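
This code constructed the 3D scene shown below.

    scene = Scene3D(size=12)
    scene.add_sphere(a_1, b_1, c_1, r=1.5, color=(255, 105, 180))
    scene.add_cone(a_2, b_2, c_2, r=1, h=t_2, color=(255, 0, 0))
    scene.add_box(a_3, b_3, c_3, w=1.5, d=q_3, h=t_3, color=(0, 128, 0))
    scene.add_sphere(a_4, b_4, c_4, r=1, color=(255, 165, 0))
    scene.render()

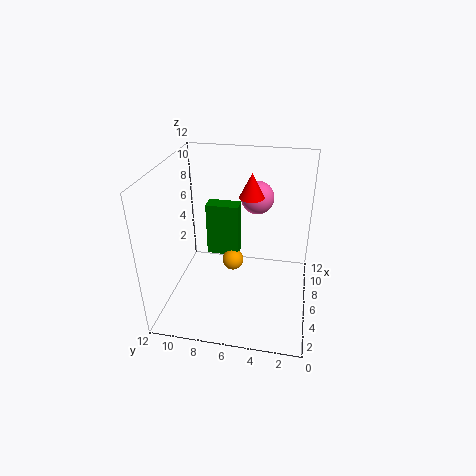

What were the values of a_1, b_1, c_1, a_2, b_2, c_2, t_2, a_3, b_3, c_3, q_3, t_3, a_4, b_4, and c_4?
a_1 = 10; b_1 = 5; c_1 = 8; a_2 = 6.5; b_2 = 5; c_2 = 9.5; t_2 = 2; a_3 = 8.5; b_3 = 6.5; c_3 = 2.5; q_3 = 3; t_3 = 5; a_4 = 8.5; b_4 = 7; c_4 = 2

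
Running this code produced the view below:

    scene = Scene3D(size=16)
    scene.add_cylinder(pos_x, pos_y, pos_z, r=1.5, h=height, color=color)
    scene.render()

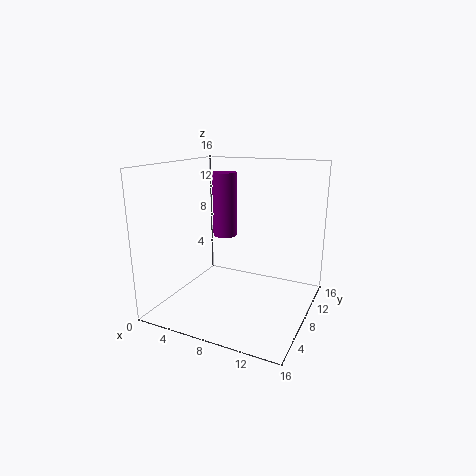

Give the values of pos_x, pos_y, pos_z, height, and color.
pos_x = 4
pos_y = 12.5
pos_z = 6.5
height = 8
color = 'purple'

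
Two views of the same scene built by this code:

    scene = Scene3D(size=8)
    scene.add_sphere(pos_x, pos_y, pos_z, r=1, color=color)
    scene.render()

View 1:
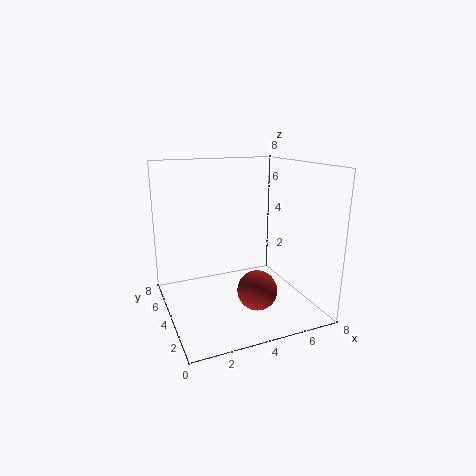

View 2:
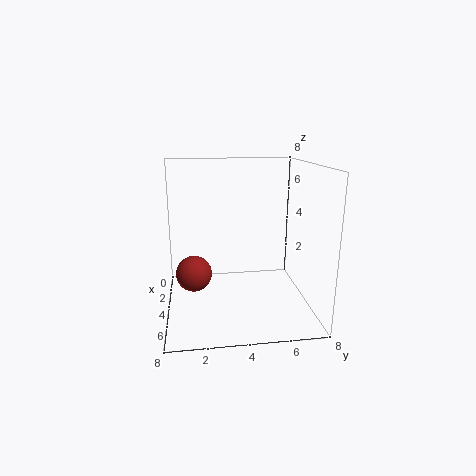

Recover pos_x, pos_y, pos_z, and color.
pos_x = 4; pos_y = 1.5; pos_z = 2; color = 'brown'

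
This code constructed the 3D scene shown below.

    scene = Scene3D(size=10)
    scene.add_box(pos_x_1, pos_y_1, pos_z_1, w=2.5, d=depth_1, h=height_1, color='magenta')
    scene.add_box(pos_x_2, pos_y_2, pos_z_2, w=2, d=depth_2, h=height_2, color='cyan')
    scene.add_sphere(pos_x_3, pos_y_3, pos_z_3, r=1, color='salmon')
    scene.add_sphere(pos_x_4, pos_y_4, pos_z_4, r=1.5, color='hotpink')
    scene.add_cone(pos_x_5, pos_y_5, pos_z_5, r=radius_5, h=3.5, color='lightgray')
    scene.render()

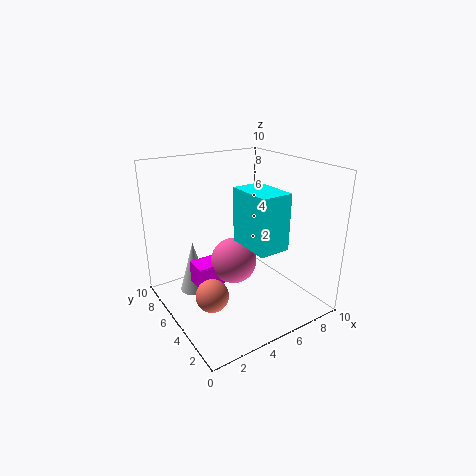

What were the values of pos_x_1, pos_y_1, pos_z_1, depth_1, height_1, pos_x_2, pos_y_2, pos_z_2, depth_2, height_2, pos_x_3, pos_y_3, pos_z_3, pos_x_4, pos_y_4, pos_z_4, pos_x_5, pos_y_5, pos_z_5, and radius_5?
pos_x_1 = 1.5; pos_y_1 = 4; pos_z_1 = 2.5; depth_1 = 1.5; height_1 = 1.5; pos_x_2 = 4; pos_y_2 = 1; pos_z_2 = 5.5; depth_2 = 3; height_2 = 3.5; pos_x_3 = 1.5; pos_y_3 = 2.5; pos_z_3 = 3; pos_x_4 = 4; pos_y_4 = 4; pos_z_4 = 4; pos_x_5 = 2; pos_y_5 = 6; pos_z_5 = 1.5; radius_5 = 1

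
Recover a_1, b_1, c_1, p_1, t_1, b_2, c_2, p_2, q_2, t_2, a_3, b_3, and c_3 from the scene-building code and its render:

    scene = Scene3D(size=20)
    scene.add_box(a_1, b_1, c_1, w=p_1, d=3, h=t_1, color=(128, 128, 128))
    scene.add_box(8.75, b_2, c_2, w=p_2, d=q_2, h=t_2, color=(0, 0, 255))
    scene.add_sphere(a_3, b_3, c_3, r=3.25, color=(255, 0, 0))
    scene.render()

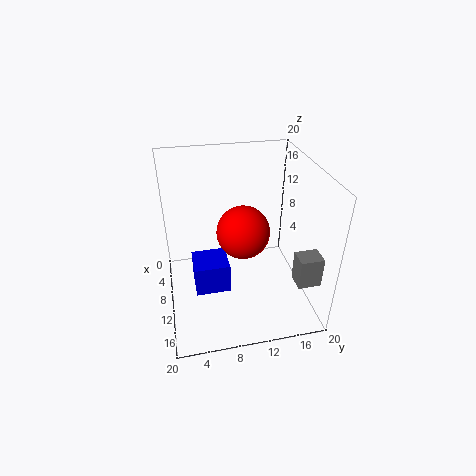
a_1 = 15.75; b_1 = 16; c_1 = 6.75; p_1 = 2.5; t_1 = 4; b_2 = 3.5; c_2 = 3.5; p_2 = 4.5; q_2 = 4.75; t_2 = 4.25; a_3 = 14; b_3 = 9.75; c_3 = 13.5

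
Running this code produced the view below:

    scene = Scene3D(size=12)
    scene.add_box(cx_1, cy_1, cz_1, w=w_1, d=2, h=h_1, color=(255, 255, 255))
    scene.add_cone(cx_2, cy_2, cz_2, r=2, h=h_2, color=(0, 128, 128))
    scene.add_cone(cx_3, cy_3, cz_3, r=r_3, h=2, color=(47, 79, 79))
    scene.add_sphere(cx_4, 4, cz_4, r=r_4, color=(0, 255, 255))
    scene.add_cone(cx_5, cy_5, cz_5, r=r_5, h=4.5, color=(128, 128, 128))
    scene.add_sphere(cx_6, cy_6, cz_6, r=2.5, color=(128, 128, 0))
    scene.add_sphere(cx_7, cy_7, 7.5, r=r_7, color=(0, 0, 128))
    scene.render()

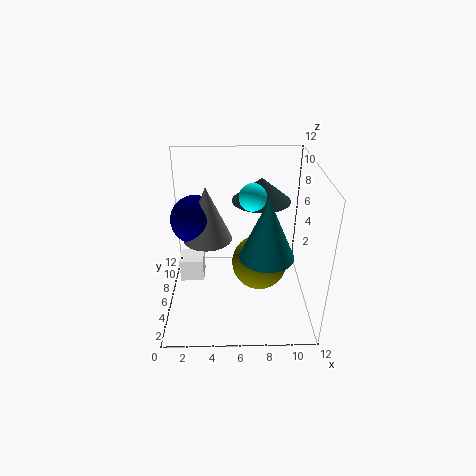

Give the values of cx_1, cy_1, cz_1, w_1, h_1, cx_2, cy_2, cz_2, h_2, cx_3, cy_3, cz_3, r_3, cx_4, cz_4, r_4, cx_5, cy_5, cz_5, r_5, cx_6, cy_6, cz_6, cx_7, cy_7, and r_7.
cx_1 = 1
cy_1 = 5.5
cz_1 = 2
w_1 = 2
h_1 = 2
cx_2 = 8
cy_2 = 2.5
cz_2 = 6.5
h_2 = 4.5
cx_3 = 8
cy_3 = 8
cz_3 = 8.5
r_3 = 2.5
cx_4 = 7
cz_4 = 10.5
r_4 = 1
cx_5 = 3.5
cy_5 = 6
cz_5 = 6
r_5 = 2
cx_6 = 8
cy_6 = 7.5
cz_6 = 2.5
cx_7 = 2.5
cy_7 = 6.5
r_7 = 2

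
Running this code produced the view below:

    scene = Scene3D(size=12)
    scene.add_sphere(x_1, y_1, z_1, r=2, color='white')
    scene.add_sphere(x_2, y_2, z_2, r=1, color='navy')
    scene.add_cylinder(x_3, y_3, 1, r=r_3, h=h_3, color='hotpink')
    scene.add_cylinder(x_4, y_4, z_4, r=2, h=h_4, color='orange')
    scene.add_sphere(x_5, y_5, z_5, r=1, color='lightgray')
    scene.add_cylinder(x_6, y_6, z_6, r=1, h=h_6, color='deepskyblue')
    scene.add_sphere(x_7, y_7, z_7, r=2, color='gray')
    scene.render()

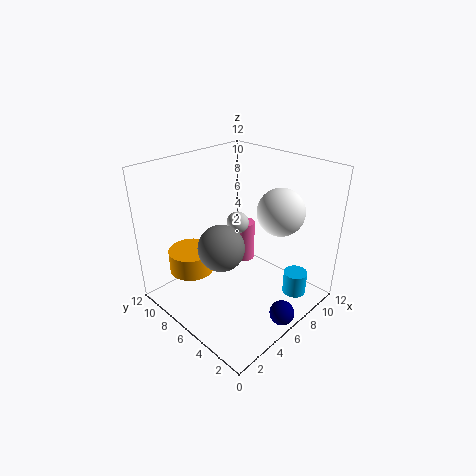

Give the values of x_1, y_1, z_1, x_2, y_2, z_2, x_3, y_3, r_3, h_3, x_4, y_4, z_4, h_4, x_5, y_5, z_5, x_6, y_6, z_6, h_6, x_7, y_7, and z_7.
x_1 = 9; y_1 = 4; z_1 = 8; x_2 = 6; y_2 = 1; z_2 = 1; x_3 = 10; y_3 = 9; r_3 = 1; h_3 = 4; x_4 = 4; y_4 = 10; z_4 = 2; h_4 = 2; x_5 = 8; y_5 = 8; z_5 = 6; x_6 = 9; y_6 = 2; z_6 = 1; h_6 = 2; x_7 = 5; y_7 = 7; z_7 = 5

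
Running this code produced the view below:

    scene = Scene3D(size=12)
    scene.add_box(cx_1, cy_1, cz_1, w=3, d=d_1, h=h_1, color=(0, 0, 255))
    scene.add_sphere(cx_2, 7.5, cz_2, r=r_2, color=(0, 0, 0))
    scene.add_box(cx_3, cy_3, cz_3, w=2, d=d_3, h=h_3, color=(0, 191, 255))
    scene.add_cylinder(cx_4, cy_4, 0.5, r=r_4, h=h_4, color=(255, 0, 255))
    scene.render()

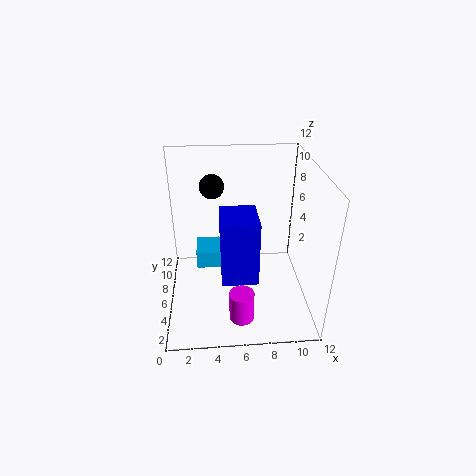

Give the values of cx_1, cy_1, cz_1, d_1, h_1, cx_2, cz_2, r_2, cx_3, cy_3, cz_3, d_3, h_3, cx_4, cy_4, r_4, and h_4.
cx_1 = 4.5
cy_1 = 3.5
cz_1 = 3
d_1 = 3.5
h_1 = 5.5
cx_2 = 4
cz_2 = 10
r_2 = 1
cx_3 = 2.5
cy_3 = 5.5
cz_3 = 3.5
d_3 = 2.5
h_3 = 1.5
cx_4 = 6
cy_4 = 2.5
r_4 = 1
h_4 = 2.5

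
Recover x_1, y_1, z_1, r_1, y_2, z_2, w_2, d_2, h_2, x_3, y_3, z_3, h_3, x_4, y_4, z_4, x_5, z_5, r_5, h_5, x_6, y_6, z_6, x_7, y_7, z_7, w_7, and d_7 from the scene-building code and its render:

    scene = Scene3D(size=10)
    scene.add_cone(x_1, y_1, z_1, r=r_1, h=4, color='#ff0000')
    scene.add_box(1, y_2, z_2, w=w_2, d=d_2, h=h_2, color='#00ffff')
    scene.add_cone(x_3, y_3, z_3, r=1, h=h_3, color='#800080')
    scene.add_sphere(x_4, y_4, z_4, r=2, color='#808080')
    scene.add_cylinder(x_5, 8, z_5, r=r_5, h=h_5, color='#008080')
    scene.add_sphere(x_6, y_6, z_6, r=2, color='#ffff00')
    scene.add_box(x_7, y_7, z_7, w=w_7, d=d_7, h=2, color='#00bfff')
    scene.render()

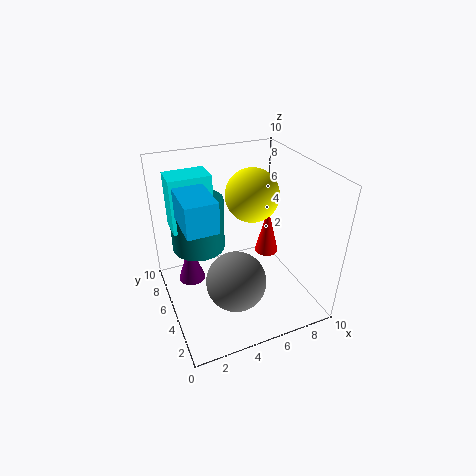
x_1 = 9, y_1 = 8, z_1 = 1, r_1 = 1, y_2 = 7, z_2 = 5, w_2 = 3, d_2 = 2, h_2 = 4, x_3 = 2, y_3 = 7, z_3 = 1, h_3 = 3, x_4 = 4, y_4 = 3, z_4 = 3, x_5 = 3, z_5 = 3, r_5 = 2, h_5 = 4, x_6 = 7, y_6 = 7, z_6 = 7, x_7 = 1, y_7 = 3, z_7 = 7, w_7 = 2, d_7 = 3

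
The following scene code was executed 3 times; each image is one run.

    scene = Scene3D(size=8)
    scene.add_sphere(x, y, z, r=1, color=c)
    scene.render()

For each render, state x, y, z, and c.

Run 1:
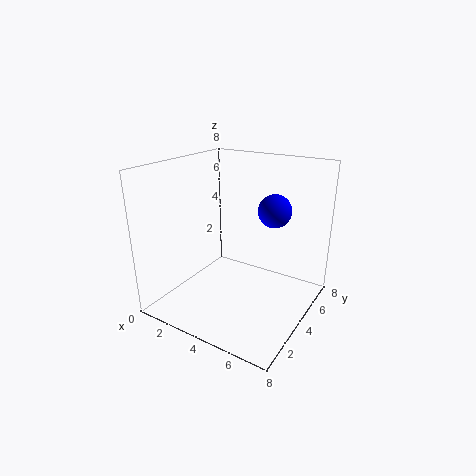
x = 5, y = 6.5, z = 5, c = 'blue'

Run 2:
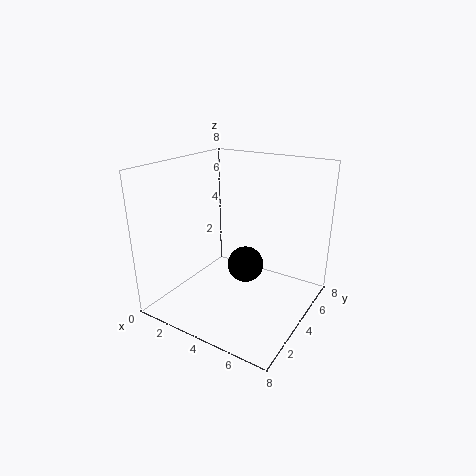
x = 4.5, y = 4, z = 2.5, c = 'black'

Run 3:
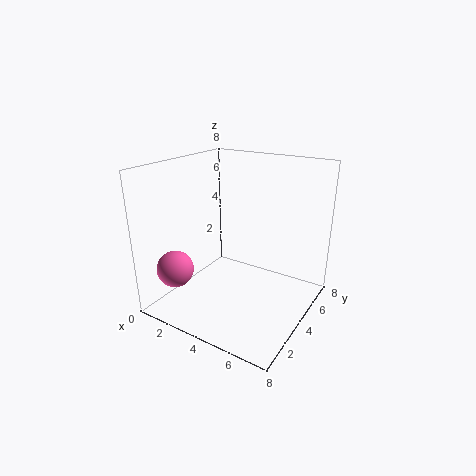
x = 1.5, y = 1.5, z = 2.5, c = 'hotpink'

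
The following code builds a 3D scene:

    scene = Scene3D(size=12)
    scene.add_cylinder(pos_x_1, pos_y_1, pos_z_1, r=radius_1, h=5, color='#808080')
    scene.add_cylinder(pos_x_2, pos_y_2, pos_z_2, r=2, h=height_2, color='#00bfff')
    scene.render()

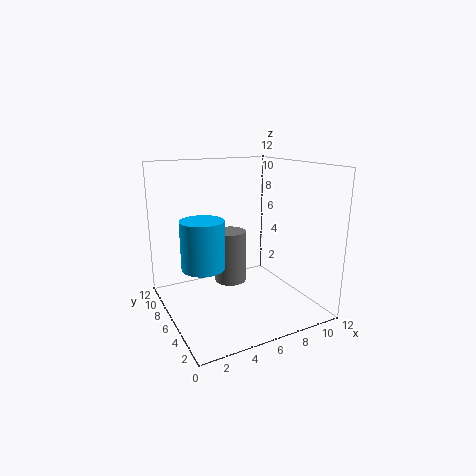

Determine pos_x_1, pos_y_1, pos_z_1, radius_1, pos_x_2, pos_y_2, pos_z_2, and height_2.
pos_x_1 = 7
pos_y_1 = 9.5
pos_z_1 = 0.5
radius_1 = 1.5
pos_x_2 = 4
pos_y_2 = 9
pos_z_2 = 2.5
height_2 = 4.5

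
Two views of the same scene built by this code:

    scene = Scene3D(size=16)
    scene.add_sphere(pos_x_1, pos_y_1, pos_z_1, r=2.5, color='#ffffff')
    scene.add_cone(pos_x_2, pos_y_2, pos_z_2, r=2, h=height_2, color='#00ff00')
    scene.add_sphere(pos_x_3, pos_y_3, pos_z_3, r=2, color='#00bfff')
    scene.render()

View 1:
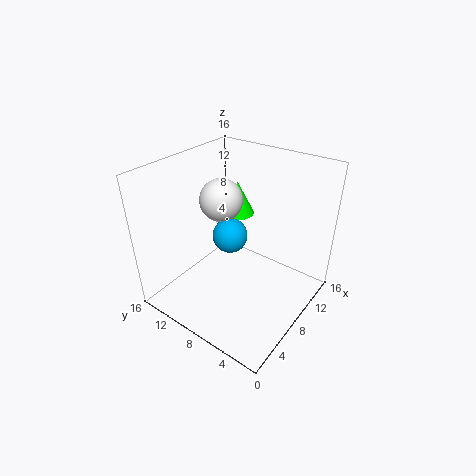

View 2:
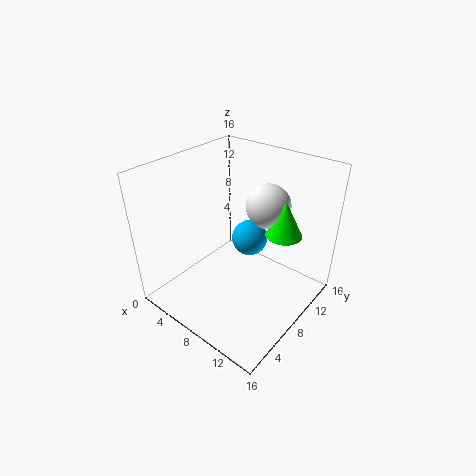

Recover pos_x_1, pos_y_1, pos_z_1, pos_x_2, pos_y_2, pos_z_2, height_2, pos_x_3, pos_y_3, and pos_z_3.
pos_x_1 = 9.5; pos_y_1 = 11.5; pos_z_1 = 11; pos_x_2 = 12; pos_y_2 = 11; pos_z_2 = 8.5; height_2 = 4; pos_x_3 = 8.5; pos_y_3 = 9.5; pos_z_3 = 7.5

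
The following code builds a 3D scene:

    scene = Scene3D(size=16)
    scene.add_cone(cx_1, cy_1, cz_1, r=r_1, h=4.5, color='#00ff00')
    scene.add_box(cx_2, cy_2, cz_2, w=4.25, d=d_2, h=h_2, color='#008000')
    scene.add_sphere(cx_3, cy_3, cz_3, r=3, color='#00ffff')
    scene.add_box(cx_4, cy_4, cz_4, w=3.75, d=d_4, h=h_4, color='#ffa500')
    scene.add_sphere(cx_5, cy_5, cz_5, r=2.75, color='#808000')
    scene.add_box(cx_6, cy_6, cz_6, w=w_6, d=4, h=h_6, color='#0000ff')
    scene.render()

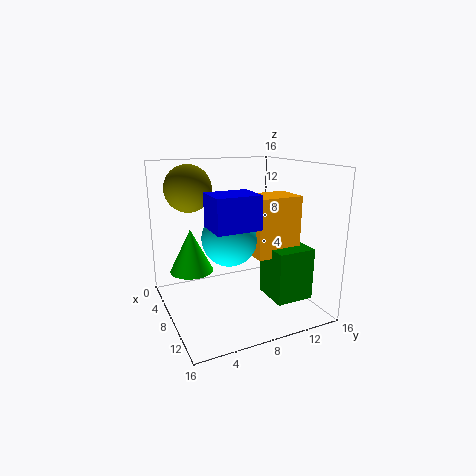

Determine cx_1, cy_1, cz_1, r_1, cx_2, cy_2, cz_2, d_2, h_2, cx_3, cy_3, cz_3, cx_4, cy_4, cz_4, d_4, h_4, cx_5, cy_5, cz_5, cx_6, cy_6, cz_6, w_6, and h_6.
cx_1 = 8.25; cy_1 = 2.5; cz_1 = 5.25; r_1 = 2.25; cx_2 = 8.75; cy_2 = 10.5; cz_2 = 1.5; d_2 = 4.25; h_2 = 5.75; cx_3 = 8.5; cy_3 = 6.75; cz_3 = 8.25; cx_4 = 7.5; cy_4 = 9; cz_4 = 6.25; d_4 = 5; h_4 = 6.5; cx_5 = 3; cy_5 = 4; cz_5 = 13; cx_6 = 12.75; cy_6 = 2.5; cz_6 = 11.25; w_6 = 3.25; h_6 = 3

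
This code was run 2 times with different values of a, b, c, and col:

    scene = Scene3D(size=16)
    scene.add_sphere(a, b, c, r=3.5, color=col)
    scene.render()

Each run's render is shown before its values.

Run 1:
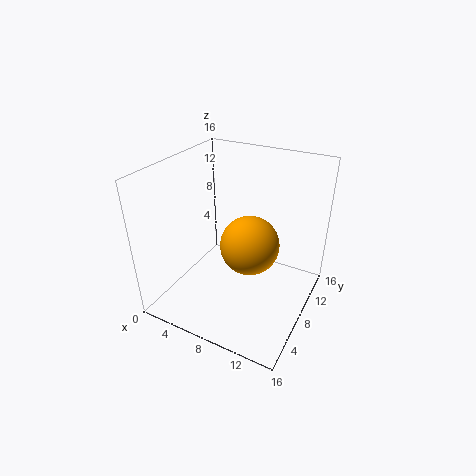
a = 8.5; b = 10; c = 6; col = 'orange'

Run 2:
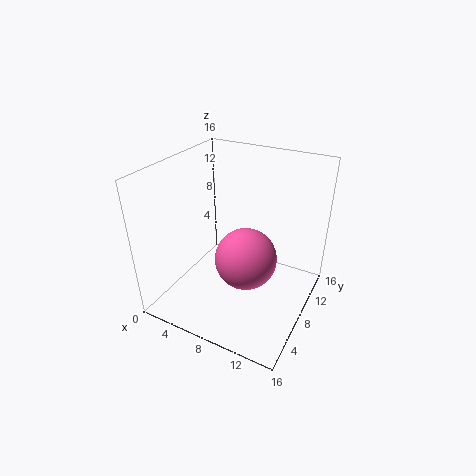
a = 9; b = 8; c = 5.5; col = 'hotpink'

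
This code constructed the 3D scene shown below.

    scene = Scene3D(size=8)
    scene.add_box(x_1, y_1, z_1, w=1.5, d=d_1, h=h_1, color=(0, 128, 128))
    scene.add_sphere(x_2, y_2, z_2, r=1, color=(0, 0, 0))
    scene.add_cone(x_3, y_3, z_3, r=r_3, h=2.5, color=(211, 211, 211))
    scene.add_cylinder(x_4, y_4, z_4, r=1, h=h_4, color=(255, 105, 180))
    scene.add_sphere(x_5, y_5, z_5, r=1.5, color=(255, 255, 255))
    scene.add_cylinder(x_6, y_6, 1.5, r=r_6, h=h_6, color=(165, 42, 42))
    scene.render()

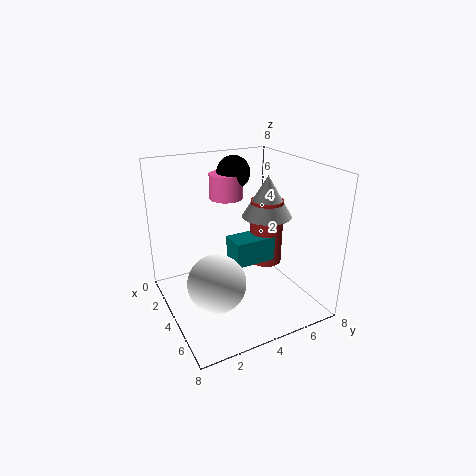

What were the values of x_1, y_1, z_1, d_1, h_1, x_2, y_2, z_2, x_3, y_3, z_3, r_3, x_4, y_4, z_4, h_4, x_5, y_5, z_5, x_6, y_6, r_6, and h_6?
x_1 = 2.5, y_1 = 4, z_1 = 2, d_1 = 2.5, h_1 = 1.5, x_2 = 1.5, y_2 = 5, z_2 = 7, x_3 = 3, y_3 = 6.5, z_3 = 4.5, r_3 = 1.5, x_4 = 1.5, y_4 = 4.5, z_4 = 5.5, h_4 = 1.5, x_5 = 5.5, y_5 = 2, z_5 = 2.5, x_6 = 3, y_6 = 6.5, r_6 = 1, h_6 = 4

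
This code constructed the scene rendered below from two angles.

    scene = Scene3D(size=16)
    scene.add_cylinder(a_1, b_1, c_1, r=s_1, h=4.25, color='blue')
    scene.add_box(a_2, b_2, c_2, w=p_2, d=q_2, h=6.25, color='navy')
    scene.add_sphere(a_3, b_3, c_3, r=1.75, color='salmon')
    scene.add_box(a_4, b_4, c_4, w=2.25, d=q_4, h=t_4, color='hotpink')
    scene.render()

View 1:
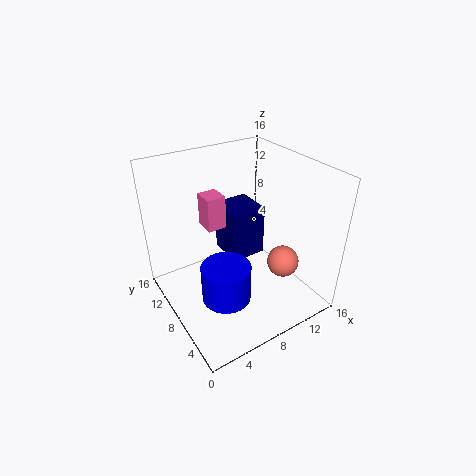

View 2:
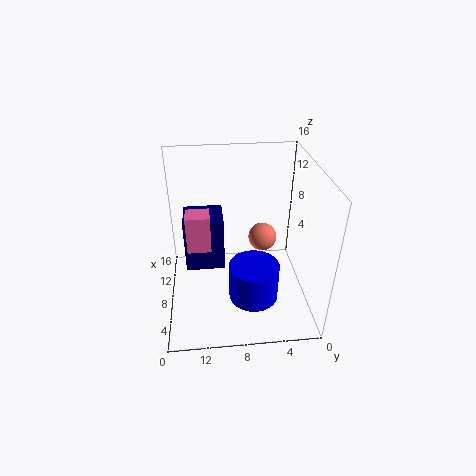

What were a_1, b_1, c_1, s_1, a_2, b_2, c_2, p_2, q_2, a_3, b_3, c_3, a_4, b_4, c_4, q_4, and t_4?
a_1 = 5.5; b_1 = 6.5; c_1 = 1.75; s_1 = 2.75; a_2 = 8.5; b_2 = 9.5; c_2 = 3.5; p_2 = 4.25; q_2 = 4.5; a_3 = 11.75; b_3 = 4.5; c_3 = 5.5; a_4 = 6; b_4 = 11; c_4 = 7.75; q_4 = 2.5; t_4 = 4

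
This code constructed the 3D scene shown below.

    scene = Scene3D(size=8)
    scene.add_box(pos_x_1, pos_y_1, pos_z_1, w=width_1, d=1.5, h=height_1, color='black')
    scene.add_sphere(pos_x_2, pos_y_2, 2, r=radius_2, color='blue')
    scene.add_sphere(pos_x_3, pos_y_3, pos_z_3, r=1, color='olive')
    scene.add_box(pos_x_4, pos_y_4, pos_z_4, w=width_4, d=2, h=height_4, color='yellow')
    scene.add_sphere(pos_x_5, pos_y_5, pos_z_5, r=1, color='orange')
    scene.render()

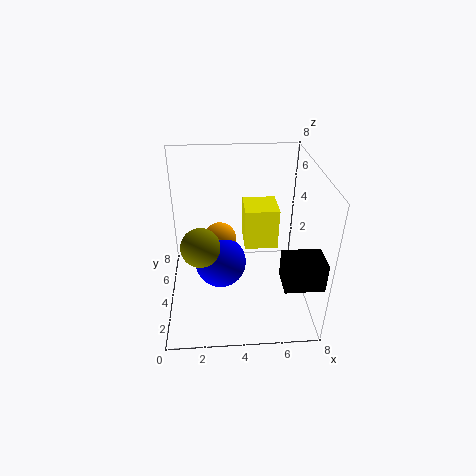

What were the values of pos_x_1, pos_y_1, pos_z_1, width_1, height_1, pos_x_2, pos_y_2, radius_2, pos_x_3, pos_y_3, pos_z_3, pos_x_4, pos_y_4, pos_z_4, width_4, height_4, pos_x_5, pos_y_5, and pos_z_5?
pos_x_1 = 6
pos_y_1 = 0.5
pos_z_1 = 3
width_1 = 2
height_1 = 1.5
pos_x_2 = 3
pos_y_2 = 4.5
radius_2 = 1.5
pos_x_3 = 2
pos_y_3 = 2.5
pos_z_3 = 4.5
pos_x_4 = 4.5
pos_y_4 = 5
pos_z_4 = 2.5
width_4 = 2
height_4 = 2.5
pos_x_5 = 3
pos_y_5 = 5.5
pos_z_5 = 3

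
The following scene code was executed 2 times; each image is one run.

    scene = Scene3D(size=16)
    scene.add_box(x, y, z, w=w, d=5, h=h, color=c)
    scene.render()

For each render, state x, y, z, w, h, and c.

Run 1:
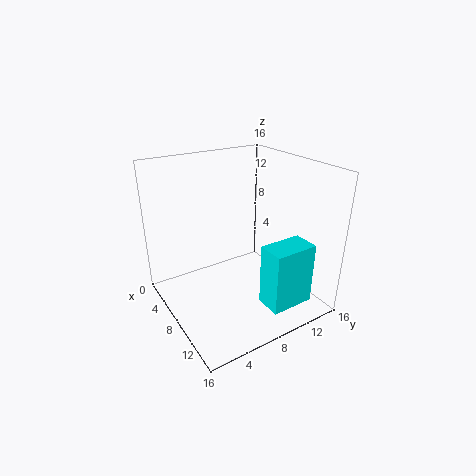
x = 11; y = 9; z = 1; w = 3; h = 7; c = 'cyan'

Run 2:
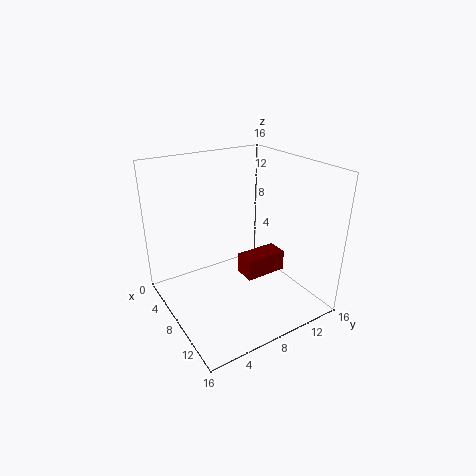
x = 6.5; y = 9; z = 2.5; w = 2.5; h = 2.5; c = 'maroon'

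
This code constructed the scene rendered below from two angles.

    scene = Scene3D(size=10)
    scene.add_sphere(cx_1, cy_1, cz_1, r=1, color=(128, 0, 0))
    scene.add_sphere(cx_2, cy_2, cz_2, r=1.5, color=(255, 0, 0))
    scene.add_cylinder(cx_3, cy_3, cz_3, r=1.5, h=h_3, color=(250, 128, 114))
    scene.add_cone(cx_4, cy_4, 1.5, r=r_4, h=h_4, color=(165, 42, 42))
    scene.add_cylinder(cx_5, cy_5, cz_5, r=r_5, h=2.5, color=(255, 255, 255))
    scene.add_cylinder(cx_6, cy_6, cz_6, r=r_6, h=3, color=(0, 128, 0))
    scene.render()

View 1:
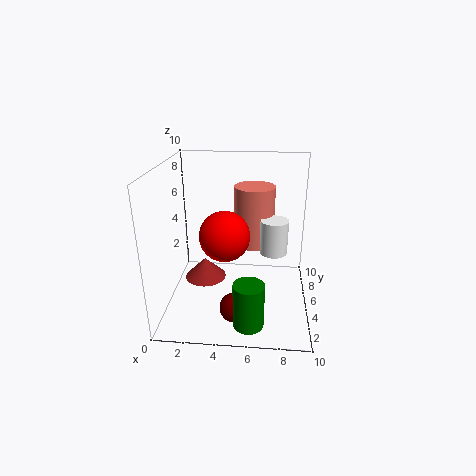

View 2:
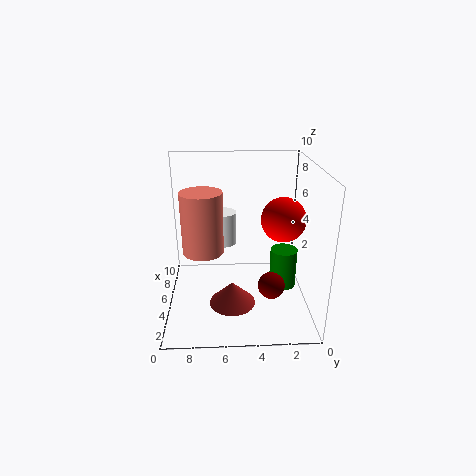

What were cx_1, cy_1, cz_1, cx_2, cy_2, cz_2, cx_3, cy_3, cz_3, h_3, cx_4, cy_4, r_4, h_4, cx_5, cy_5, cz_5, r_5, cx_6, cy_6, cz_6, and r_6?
cx_1 = 5; cy_1 = 2.5; cz_1 = 1; cx_2 = 4.5; cy_2 = 2; cz_2 = 6.5; cx_3 = 6; cy_3 = 7.5; cz_3 = 3.5; h_3 = 4.5; cx_4 = 2.5; cy_4 = 5.5; r_4 = 1.5; h_4 = 1.5; cx_5 = 7.5; cy_5 = 6; cz_5 = 3.5; r_5 = 1; cx_6 = 6; cy_6 = 1.5; cz_6 = 0.5; r_6 = 1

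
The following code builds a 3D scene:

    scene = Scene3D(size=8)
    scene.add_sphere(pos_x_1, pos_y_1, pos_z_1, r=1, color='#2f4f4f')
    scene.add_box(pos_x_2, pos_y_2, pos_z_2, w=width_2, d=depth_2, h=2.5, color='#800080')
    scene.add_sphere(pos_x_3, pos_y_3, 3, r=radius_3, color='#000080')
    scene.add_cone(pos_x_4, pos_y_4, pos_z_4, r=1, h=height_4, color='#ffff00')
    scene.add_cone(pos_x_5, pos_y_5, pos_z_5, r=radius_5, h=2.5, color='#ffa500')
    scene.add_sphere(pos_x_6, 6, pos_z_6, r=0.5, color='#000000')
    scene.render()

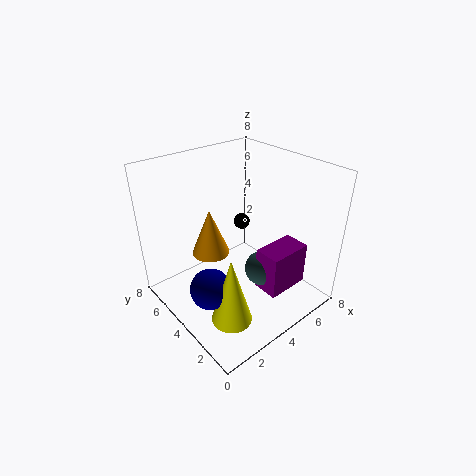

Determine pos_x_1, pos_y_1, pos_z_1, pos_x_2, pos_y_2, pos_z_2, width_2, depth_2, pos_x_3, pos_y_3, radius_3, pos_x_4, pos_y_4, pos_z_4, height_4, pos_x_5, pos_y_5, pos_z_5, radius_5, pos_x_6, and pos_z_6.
pos_x_1 = 5
pos_y_1 = 3
pos_z_1 = 2
pos_x_2 = 4.5
pos_y_2 = 1.5
pos_z_2 = 1
width_2 = 2.5
depth_2 = 1.5
pos_x_3 = 1
pos_y_3 = 2.5
radius_3 = 1
pos_x_4 = 1.5
pos_y_4 = 1.5
pos_z_4 = 1.5
height_4 = 3.5
pos_x_5 = 2.5
pos_y_5 = 4.5
pos_z_5 = 3.5
radius_5 = 1
pos_x_6 = 6
pos_z_6 = 3.5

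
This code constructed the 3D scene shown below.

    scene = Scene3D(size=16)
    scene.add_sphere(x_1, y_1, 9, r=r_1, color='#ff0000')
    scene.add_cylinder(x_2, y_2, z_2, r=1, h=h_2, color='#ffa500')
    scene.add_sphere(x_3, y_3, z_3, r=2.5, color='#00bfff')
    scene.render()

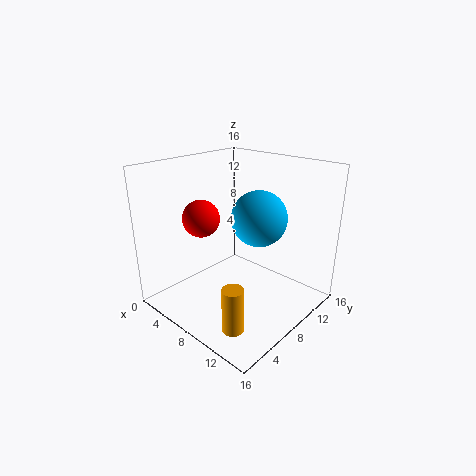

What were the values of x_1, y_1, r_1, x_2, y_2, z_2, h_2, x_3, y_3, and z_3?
x_1 = 2.5, y_1 = 7.5, r_1 = 2.25, x_2 = 13.75, y_2 = 1, z_2 = 3, h_2 = 4.25, x_3 = 13.25, y_3 = 5, z_3 = 12.5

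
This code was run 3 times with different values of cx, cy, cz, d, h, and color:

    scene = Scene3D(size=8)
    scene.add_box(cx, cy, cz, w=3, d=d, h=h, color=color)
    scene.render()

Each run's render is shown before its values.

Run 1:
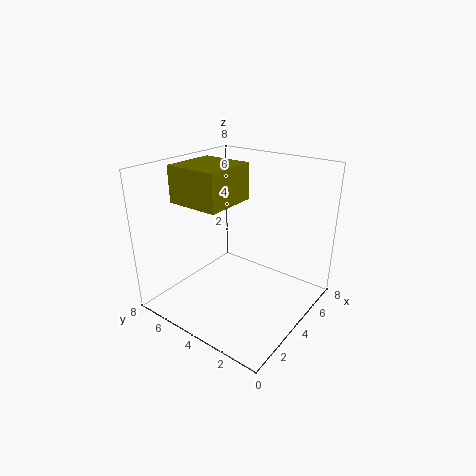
cx = 2
cy = 4
cz = 6
d = 3
h = 2
color = 'olive'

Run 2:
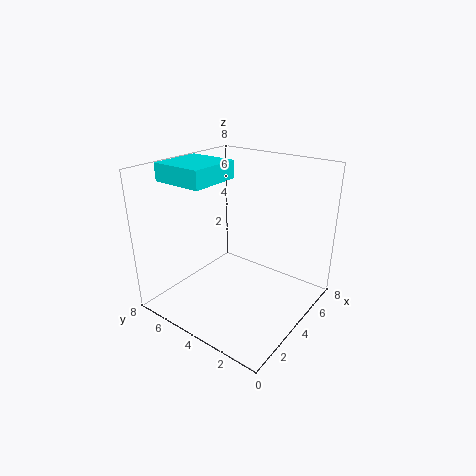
cx = 2
cy = 5
cz = 7
d = 3
h = 1
color = 'cyan'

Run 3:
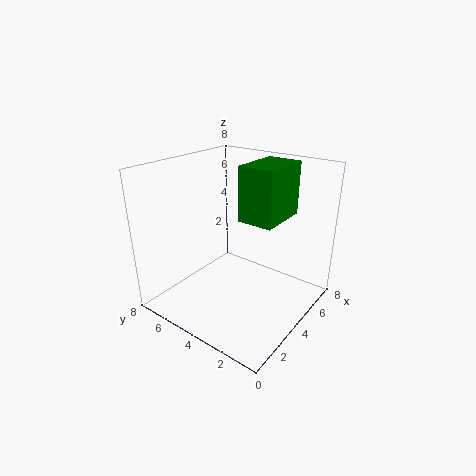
cx = 4
cy = 2
cz = 5
d = 2
h = 3
color = 'green'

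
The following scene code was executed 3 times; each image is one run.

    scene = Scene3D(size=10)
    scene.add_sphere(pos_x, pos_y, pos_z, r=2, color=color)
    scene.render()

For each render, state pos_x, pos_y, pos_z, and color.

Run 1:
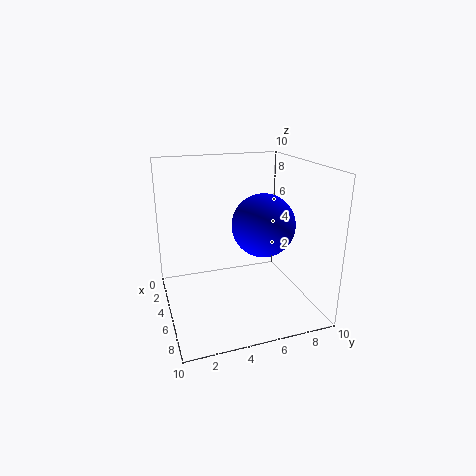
pos_x = 7
pos_y = 6
pos_z = 6.5
color = 'blue'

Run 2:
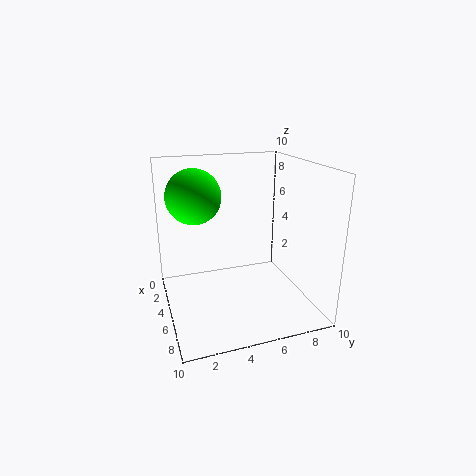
pos_x = 2.5
pos_y = 2.5
pos_z = 7.5
color = 'lime'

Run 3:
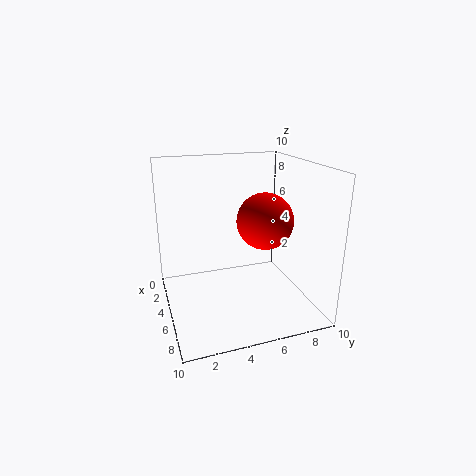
pos_x = 5
pos_y = 7
pos_z = 6
color = 'red'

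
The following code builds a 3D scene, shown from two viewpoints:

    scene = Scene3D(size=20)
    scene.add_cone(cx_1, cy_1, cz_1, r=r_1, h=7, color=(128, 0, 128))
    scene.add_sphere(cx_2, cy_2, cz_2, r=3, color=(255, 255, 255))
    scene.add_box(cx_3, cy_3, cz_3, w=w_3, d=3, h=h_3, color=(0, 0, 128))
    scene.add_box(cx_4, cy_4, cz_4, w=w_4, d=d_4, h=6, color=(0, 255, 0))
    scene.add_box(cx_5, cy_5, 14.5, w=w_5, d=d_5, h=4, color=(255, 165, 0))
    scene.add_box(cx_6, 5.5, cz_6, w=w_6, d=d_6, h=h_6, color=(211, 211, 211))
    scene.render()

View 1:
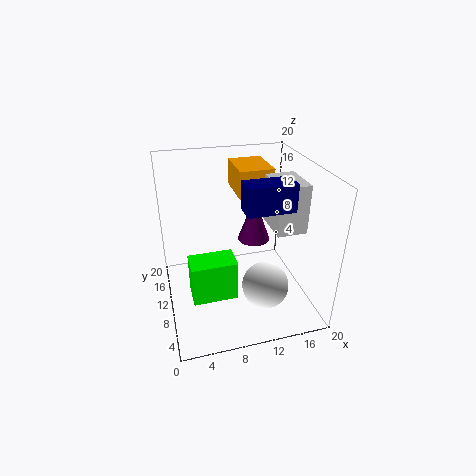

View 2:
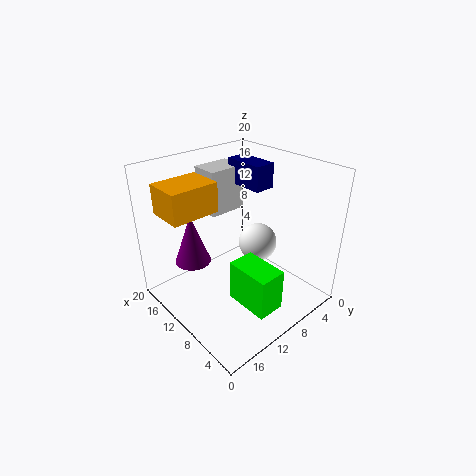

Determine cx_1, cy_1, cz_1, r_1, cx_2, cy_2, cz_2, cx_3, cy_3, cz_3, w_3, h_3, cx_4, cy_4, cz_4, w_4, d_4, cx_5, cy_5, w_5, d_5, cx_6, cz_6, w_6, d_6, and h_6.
cx_1 = 14; cy_1 = 15; cz_1 = 6.5; r_1 = 2.5; cx_2 = 12; cy_2 = 4; cz_2 = 6; cx_3 = 9.5; cy_3 = 4; cz_3 = 16; w_3 = 6; h_3 = 3.5; cx_4 = 3; cy_4 = 8; cz_4 = 1; w_4 = 6.5; d_4 = 4; cx_5 = 11; cy_5 = 12.5; w_5 = 5; d_5 = 6.5; cx_6 = 14; cz_6 = 12; w_6 = 4; d_6 = 5.5; h_6 = 6.5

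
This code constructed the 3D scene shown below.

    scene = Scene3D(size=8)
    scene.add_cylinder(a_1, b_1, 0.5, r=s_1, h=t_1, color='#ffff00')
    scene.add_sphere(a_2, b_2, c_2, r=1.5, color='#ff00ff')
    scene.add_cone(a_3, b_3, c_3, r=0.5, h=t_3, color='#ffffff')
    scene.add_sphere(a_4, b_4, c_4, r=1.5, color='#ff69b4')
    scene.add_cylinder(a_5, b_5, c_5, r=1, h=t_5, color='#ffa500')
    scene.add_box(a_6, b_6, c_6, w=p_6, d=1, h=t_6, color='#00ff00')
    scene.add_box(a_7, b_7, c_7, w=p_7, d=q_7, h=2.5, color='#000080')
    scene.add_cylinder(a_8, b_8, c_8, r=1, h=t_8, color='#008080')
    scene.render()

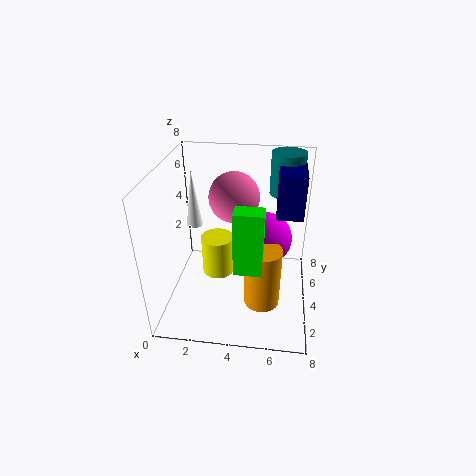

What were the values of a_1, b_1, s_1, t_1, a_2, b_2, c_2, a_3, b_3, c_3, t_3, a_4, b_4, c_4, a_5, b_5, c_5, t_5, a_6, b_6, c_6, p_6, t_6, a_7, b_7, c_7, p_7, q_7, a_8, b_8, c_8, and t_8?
a_1 = 2.5
b_1 = 5.5
s_1 = 1
t_1 = 2.5
a_2 = 5.5
b_2 = 5
c_2 = 3.5
a_3 = 1
b_3 = 6
c_3 = 3.5
t_3 = 3.5
a_4 = 3.5
b_4 = 6
c_4 = 5.5
a_5 = 5.5
b_5 = 3
c_5 = 0.5
t_5 = 3.5
a_6 = 4
b_6 = 2
c_6 = 3
p_6 = 1.5
t_6 = 3.5
a_7 = 6
b_7 = 4.5
c_7 = 5
p_7 = 1.5
q_7 = 2.5
a_8 = 6.5
b_8 = 7
c_8 = 5.5
t_8 = 2.5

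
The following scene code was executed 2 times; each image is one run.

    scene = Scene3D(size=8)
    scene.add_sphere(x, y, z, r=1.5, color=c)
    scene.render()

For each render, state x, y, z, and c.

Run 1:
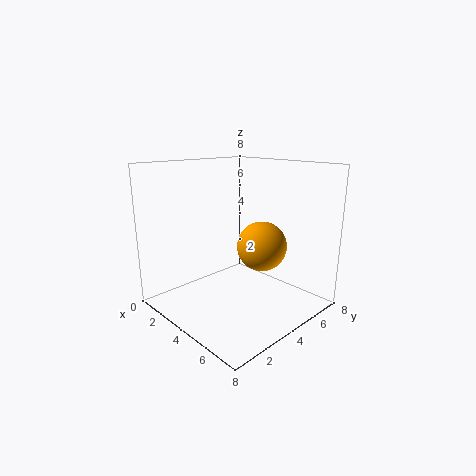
x = 4, y = 6, z = 3, c = 'orange'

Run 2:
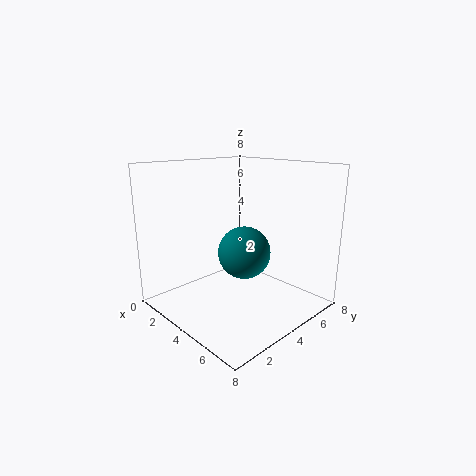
x = 4, y = 4.5, z = 3, c = 'teal'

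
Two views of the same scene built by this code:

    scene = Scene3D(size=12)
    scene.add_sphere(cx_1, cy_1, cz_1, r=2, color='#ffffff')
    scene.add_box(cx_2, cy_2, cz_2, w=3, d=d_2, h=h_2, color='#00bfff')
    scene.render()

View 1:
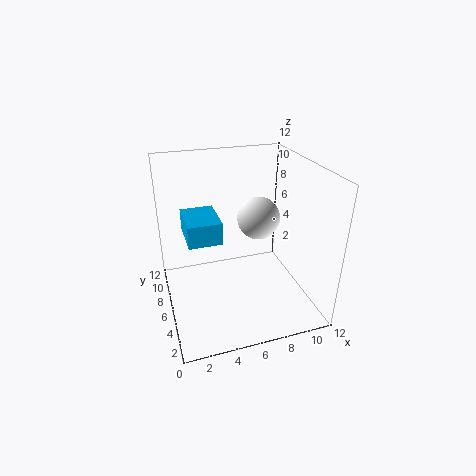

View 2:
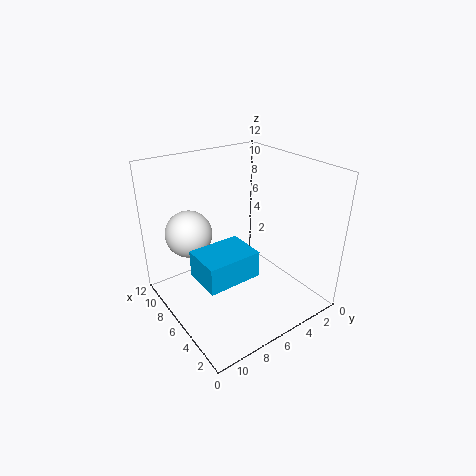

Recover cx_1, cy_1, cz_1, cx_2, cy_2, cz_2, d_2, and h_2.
cx_1 = 9, cy_1 = 9, cz_1 = 6, cx_2 = 2, cy_2 = 7, cz_2 = 5, d_2 = 4, h_2 = 2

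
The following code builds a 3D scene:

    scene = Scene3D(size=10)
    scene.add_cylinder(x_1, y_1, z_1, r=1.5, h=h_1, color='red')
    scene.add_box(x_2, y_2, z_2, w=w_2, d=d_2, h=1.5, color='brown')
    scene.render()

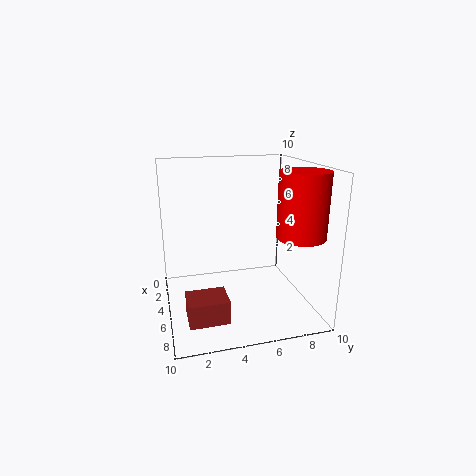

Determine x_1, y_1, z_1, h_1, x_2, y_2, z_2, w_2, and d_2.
x_1 = 8.5, y_1 = 8, z_1 = 6, h_1 = 4, x_2 = 7, y_2 = 1, z_2 = 1, w_2 = 2, d_2 = 2.5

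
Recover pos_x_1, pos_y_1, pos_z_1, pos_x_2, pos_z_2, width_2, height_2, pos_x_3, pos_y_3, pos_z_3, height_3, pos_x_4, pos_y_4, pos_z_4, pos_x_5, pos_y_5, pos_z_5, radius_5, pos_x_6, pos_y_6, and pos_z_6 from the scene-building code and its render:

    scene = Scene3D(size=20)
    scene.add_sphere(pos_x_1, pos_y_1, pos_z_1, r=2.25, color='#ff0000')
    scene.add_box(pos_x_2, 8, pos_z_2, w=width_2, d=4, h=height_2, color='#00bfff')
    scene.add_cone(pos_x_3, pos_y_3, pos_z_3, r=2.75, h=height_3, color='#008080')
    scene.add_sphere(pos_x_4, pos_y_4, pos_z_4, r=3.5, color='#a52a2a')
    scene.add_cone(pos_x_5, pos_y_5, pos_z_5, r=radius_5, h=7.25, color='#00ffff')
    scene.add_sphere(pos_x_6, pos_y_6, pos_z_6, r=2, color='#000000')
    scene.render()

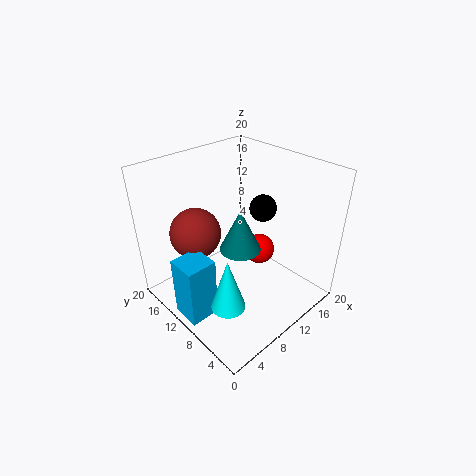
pos_x_1 = 14.5, pos_y_1 = 10, pos_z_1 = 6, pos_x_2 = 0.25, pos_z_2 = 1.5, width_2 = 4, height_2 = 8.5, pos_x_3 = 9, pos_y_3 = 8.5, pos_z_3 = 9.5, height_3 = 5.75, pos_x_4 = 5.75, pos_y_4 = 14, pos_z_4 = 10.75, pos_x_5 = 4.5, pos_y_5 = 6, pos_z_5 = 3.75, radius_5 = 2.25, pos_x_6 = 15.75, pos_y_6 = 10.75, pos_z_6 = 12.25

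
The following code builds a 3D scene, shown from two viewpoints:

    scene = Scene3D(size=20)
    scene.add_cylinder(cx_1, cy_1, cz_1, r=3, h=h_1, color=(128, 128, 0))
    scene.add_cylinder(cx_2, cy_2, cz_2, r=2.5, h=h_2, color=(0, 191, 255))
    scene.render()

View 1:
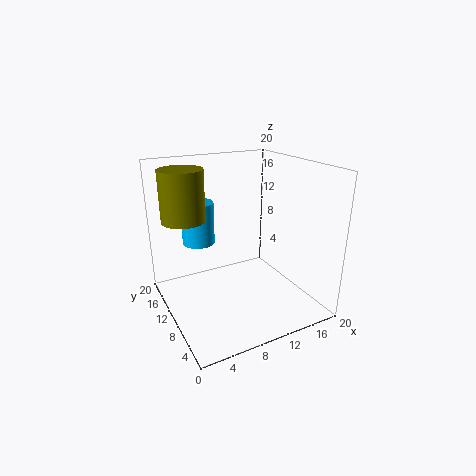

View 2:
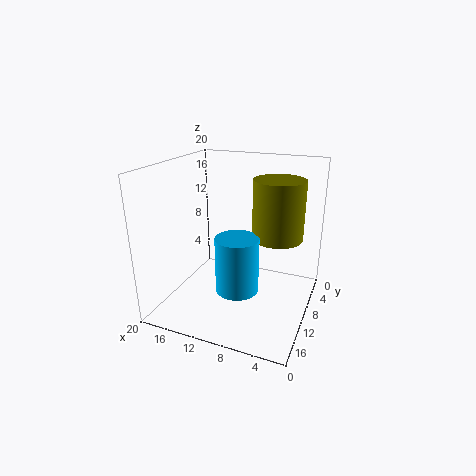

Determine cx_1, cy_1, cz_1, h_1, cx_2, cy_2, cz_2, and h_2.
cx_1 = 3.5, cy_1 = 13.5, cz_1 = 12.5, h_1 = 7, cx_2 = 7, cy_2 = 17.5, cz_2 = 7, h_2 = 6.5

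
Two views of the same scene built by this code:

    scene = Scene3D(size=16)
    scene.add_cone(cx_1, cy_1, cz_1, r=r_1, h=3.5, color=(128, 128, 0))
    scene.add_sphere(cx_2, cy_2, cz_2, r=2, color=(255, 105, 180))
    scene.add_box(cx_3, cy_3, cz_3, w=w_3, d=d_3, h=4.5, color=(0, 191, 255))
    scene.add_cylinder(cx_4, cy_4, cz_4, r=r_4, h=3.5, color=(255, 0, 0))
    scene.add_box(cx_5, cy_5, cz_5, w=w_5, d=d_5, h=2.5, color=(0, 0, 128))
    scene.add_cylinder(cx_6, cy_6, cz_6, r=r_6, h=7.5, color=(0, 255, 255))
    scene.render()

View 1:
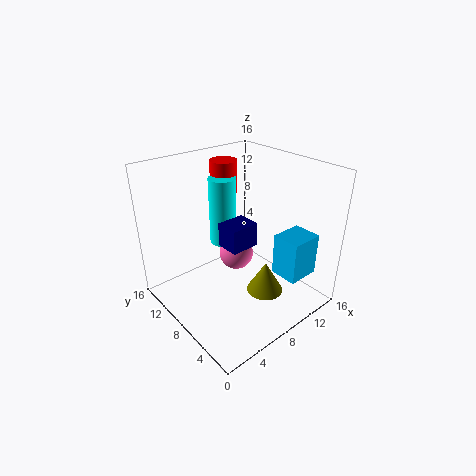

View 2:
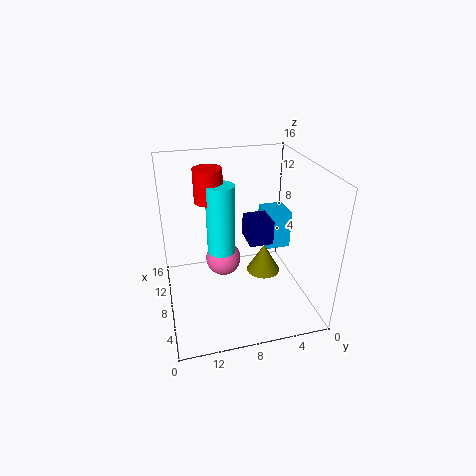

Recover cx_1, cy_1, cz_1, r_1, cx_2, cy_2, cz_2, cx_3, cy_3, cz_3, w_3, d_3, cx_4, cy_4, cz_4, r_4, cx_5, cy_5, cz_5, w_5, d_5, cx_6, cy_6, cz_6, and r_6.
cx_1 = 9
cy_1 = 4.5
cz_1 = 2.5
r_1 = 2
cx_2 = 9
cy_2 = 9.5
cz_2 = 5
cx_3 = 9.5
cy_3 = 1
cz_3 = 5
w_3 = 3.5
d_3 = 3
cx_4 = 8.5
cy_4 = 11
cz_4 = 12.5
r_4 = 1.5
cx_5 = 5
cy_5 = 5
cz_5 = 8.5
w_5 = 3
d_5 = 2.5
cx_6 = 7.5
cy_6 = 10
cz_6 = 7
r_6 = 1.5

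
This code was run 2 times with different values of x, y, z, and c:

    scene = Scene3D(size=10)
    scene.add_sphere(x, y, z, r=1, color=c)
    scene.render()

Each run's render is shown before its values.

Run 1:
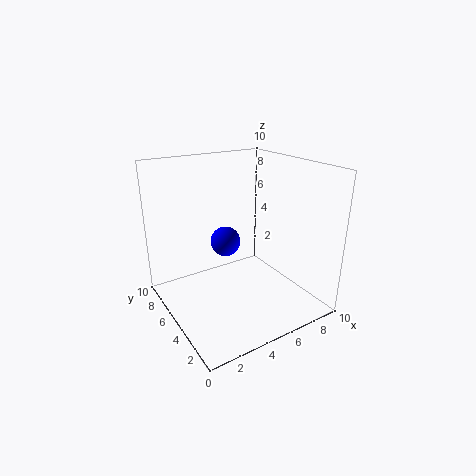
x = 4; y = 5; z = 5; c = 'blue'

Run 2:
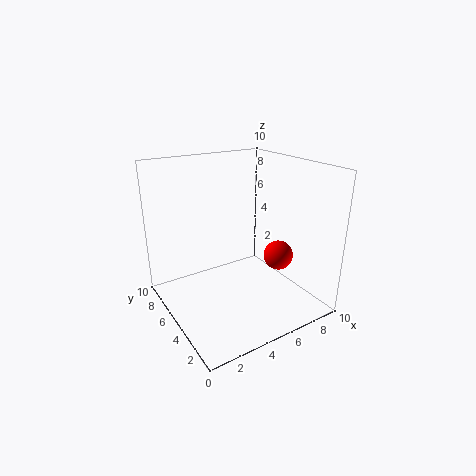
x = 7; y = 3; z = 4; c = 'red'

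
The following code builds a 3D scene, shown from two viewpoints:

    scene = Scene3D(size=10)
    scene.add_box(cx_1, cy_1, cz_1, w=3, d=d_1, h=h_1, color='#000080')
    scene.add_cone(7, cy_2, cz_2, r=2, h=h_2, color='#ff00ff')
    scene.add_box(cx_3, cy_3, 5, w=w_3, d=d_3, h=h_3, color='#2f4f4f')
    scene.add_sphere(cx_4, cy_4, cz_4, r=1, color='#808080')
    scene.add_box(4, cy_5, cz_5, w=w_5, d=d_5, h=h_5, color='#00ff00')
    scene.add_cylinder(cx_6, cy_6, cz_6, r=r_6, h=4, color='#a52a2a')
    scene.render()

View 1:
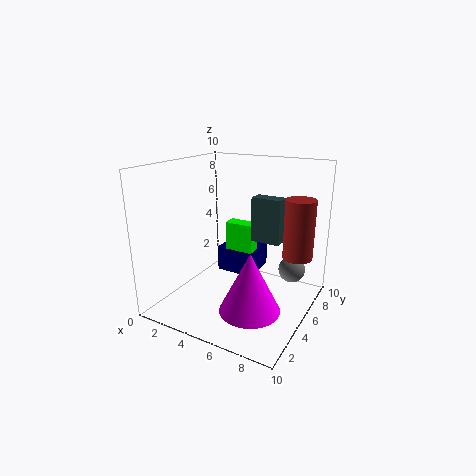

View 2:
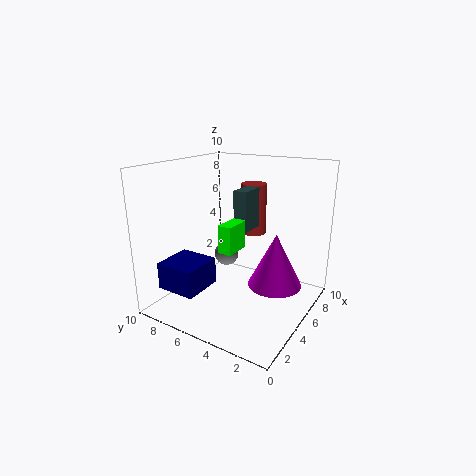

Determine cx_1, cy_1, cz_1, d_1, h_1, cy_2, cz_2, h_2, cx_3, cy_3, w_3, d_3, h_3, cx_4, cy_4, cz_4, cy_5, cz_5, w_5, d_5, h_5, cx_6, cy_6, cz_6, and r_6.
cx_1 = 2, cy_1 = 7, cz_1 = 1, d_1 = 3, h_1 = 2, cy_2 = 3, cz_2 = 1, h_2 = 4, cx_3 = 6, cy_3 = 5, w_3 = 2, d_3 = 1, h_3 = 3, cx_4 = 8, cy_4 = 8, cz_4 = 2, cy_5 = 5, cz_5 = 4, w_5 = 2, d_5 = 1, h_5 = 2, cx_6 = 9, cy_6 = 6, cz_6 = 4, r_6 = 1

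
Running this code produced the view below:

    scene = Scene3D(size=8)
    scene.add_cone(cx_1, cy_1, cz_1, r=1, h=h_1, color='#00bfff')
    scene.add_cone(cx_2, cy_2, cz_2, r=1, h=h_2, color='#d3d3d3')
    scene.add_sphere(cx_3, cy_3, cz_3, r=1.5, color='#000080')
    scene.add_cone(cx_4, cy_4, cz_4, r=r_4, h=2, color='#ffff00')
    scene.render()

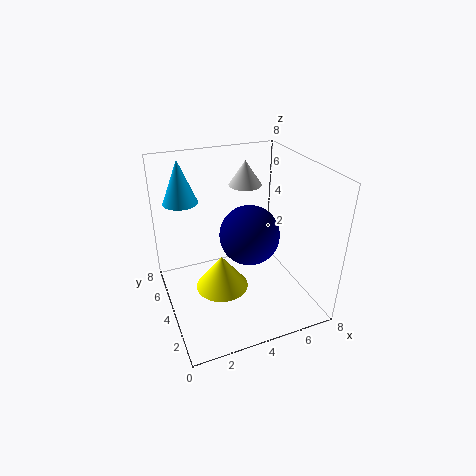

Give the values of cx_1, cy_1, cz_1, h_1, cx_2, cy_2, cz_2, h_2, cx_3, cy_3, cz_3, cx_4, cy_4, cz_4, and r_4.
cx_1 = 1.5; cy_1 = 6.5; cz_1 = 5.5; h_1 = 2.5; cx_2 = 5.5; cy_2 = 6.5; cz_2 = 6; h_2 = 1.5; cx_3 = 4; cy_3 = 2.5; cz_3 = 5; cx_4 = 3; cy_4 = 4; cz_4 = 1; r_4 = 1.5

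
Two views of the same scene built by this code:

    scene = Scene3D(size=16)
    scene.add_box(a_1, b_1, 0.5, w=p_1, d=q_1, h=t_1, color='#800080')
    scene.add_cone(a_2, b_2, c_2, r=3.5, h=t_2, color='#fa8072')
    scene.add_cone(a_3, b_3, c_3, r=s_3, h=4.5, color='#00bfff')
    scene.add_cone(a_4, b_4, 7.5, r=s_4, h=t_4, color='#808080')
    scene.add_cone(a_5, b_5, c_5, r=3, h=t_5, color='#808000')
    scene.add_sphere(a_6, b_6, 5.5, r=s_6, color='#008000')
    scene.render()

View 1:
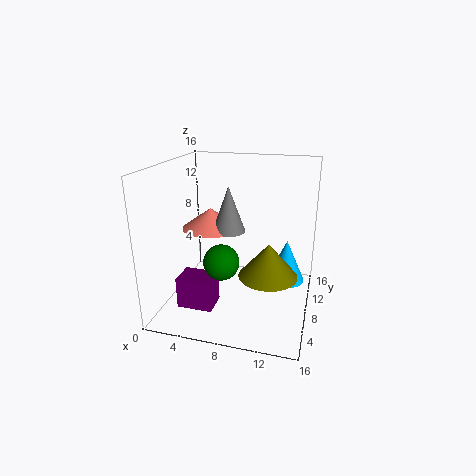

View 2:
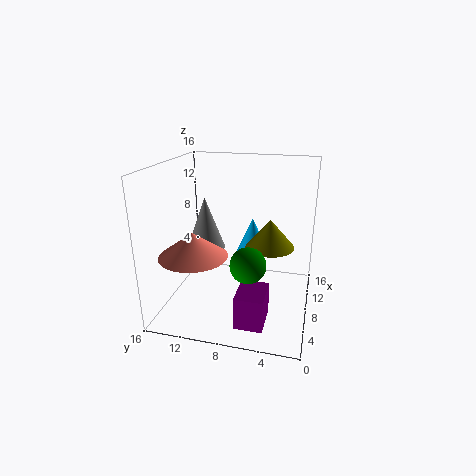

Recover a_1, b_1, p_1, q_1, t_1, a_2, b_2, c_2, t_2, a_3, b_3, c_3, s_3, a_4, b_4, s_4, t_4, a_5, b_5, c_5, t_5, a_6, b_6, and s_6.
a_1 = 2; b_1 = 4; p_1 = 4; q_1 = 3; t_1 = 3.5; a_2 = 3.5; b_2 = 11.5; c_2 = 7.5; t_2 = 2.5; a_3 = 13.5; b_3 = 7.5; c_3 = 4; s_3 = 2; a_4 = 6; b_4 = 11; s_4 = 2; t_4 = 5.5; a_5 = 12; b_5 = 5; c_5 = 5.5; t_5 = 3.5; a_6 = 6.5; b_6 = 6.5; s_6 = 2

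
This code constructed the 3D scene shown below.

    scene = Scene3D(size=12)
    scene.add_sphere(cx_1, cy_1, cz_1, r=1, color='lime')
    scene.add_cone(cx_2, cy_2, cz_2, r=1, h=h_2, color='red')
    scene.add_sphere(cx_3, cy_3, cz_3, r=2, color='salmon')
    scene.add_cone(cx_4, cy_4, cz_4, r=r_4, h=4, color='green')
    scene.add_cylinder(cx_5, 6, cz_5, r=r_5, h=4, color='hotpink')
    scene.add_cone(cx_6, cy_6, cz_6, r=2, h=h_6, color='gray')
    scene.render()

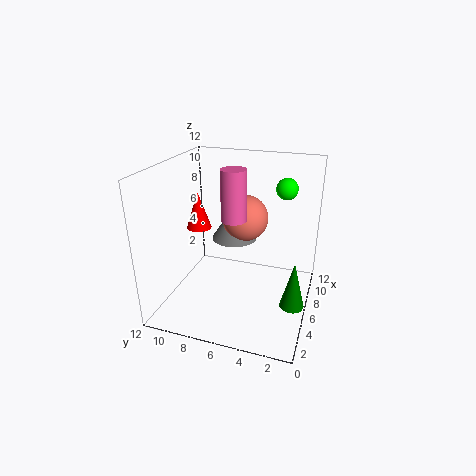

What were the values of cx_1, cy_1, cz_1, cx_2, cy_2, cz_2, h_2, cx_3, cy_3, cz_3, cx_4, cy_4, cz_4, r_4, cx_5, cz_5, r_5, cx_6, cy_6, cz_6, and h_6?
cx_1 = 11
cy_1 = 3
cz_1 = 9
cx_2 = 5
cy_2 = 9
cz_2 = 7
h_2 = 3
cx_3 = 8
cy_3 = 6
cz_3 = 7
cx_4 = 5
cy_4 = 1
cz_4 = 1
r_4 = 1
cx_5 = 5
cz_5 = 8
r_5 = 1
cx_6 = 8
cy_6 = 7
cz_6 = 5
h_6 = 3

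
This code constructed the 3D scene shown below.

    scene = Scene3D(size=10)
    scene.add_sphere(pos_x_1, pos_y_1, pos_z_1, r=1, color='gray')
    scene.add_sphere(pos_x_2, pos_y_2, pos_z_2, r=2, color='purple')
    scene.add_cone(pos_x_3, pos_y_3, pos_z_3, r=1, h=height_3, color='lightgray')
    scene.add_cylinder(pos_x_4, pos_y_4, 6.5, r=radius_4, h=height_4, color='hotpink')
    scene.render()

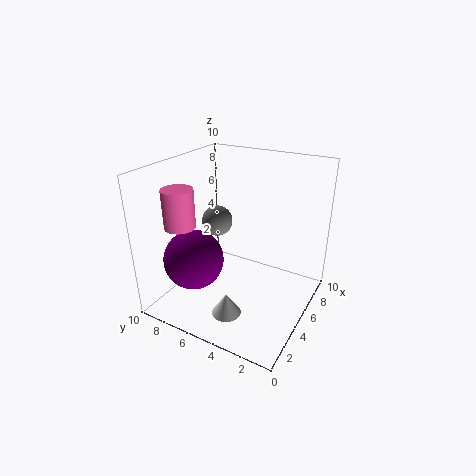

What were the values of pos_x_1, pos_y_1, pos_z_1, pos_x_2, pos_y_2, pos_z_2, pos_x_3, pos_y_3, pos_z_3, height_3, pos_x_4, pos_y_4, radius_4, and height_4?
pos_x_1 = 4; pos_y_1 = 6; pos_z_1 = 6.5; pos_x_2 = 2.5; pos_y_2 = 7; pos_z_2 = 4; pos_x_3 = 2.5; pos_y_3 = 4.5; pos_z_3 = 0.5; height_3 = 1.5; pos_x_4 = 2; pos_y_4 = 7.5; radius_4 = 1; height_4 = 2.5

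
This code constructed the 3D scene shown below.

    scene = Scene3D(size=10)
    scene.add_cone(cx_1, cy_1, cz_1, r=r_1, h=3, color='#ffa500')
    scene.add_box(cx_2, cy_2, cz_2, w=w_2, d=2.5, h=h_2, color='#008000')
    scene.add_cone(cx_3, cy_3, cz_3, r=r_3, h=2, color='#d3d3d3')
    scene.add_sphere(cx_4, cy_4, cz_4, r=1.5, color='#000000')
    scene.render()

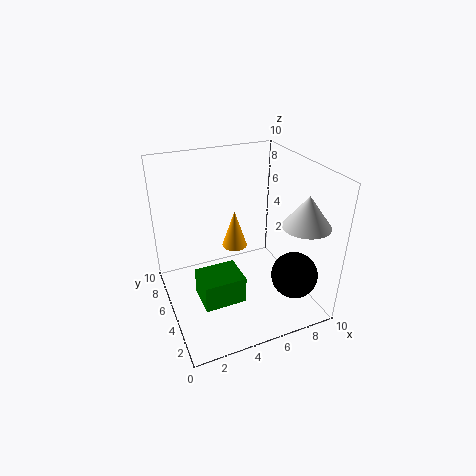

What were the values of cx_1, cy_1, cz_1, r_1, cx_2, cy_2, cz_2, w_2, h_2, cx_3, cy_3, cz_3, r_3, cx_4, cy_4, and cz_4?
cx_1 = 6; cy_1 = 8; cz_1 = 2.5; r_1 = 1; cx_2 = 2; cy_2 = 3.5; cz_2 = 0.5; w_2 = 3; h_2 = 2; cx_3 = 8; cy_3 = 1.5; cz_3 = 7; r_3 = 1.5; cx_4 = 7.5; cy_4 = 1.5; cz_4 = 3.5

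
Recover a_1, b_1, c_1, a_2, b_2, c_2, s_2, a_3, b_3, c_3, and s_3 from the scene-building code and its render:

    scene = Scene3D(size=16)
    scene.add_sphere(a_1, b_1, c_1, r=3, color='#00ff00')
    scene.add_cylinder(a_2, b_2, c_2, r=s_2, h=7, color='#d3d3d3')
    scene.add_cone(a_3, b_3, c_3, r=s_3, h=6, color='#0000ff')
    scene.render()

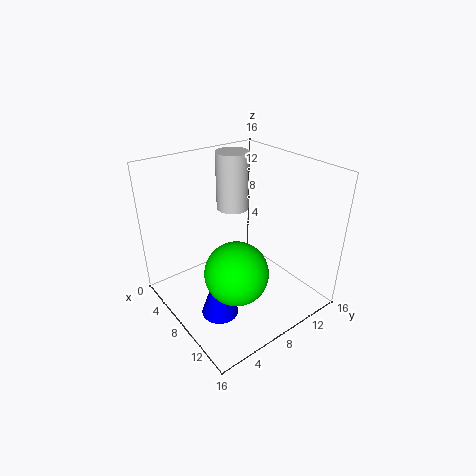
a_1 = 13, b_1 = 4, c_1 = 8, a_2 = 3, b_2 = 11, c_2 = 9, s_2 = 2, a_3 = 10, b_3 = 4, c_3 = 1, s_3 = 2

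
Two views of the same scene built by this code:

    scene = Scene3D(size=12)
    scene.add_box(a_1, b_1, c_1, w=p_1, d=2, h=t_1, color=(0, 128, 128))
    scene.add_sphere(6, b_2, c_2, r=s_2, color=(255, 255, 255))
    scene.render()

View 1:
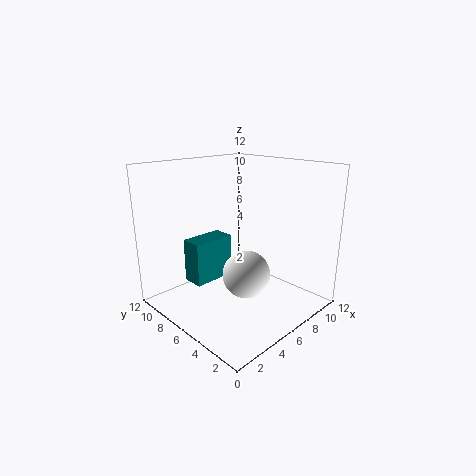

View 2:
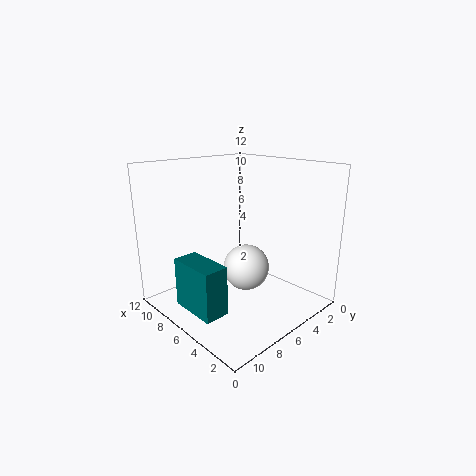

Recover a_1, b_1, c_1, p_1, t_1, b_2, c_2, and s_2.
a_1 = 4; b_1 = 9; c_1 = 1; p_1 = 4; t_1 = 4; b_2 = 5; c_2 = 3; s_2 = 2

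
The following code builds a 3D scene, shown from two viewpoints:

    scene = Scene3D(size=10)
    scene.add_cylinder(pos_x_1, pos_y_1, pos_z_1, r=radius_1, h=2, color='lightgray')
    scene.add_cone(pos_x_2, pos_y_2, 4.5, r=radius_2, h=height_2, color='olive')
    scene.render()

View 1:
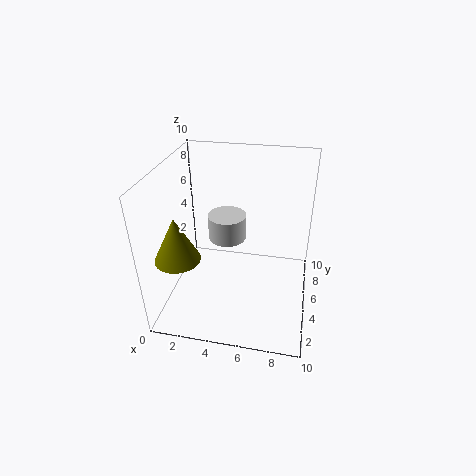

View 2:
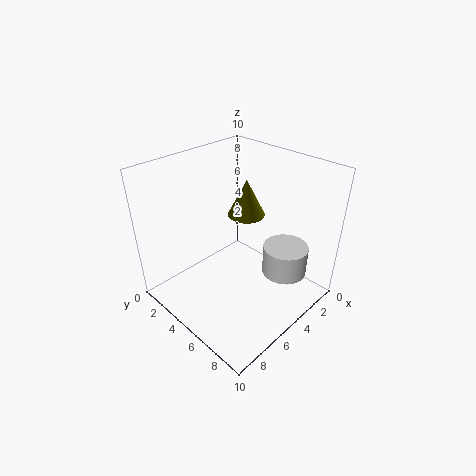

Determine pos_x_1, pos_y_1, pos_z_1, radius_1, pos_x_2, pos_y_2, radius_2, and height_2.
pos_x_1 = 3.5, pos_y_1 = 8, pos_z_1 = 3, radius_1 = 1.5, pos_x_2 = 1.5, pos_y_2 = 2.5, radius_2 = 1.5, height_2 = 3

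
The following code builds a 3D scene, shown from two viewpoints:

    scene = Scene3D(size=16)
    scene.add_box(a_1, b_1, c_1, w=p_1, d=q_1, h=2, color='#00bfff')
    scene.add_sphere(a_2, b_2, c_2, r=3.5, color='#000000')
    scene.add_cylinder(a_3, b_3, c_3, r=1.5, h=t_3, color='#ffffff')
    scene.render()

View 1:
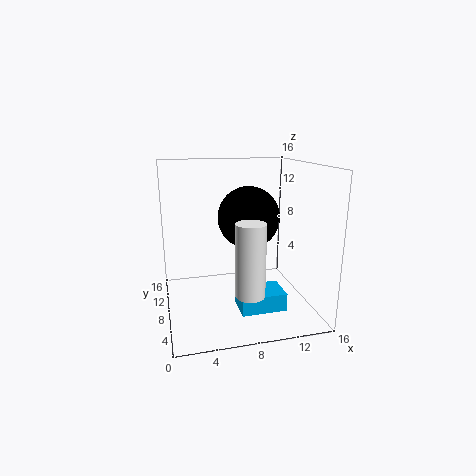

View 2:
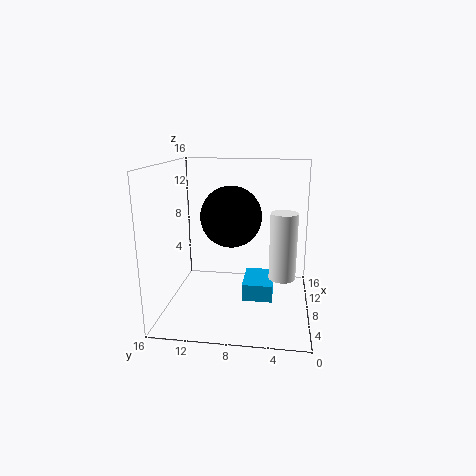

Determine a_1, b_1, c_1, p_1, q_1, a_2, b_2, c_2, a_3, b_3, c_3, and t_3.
a_1 = 7.5, b_1 = 4, c_1 = 0.5, p_1 = 5, q_1 = 3.5, a_2 = 9.5, b_2 = 9, c_2 = 10, a_3 = 8, b_3 = 3, c_3 = 3.5, t_3 = 7.5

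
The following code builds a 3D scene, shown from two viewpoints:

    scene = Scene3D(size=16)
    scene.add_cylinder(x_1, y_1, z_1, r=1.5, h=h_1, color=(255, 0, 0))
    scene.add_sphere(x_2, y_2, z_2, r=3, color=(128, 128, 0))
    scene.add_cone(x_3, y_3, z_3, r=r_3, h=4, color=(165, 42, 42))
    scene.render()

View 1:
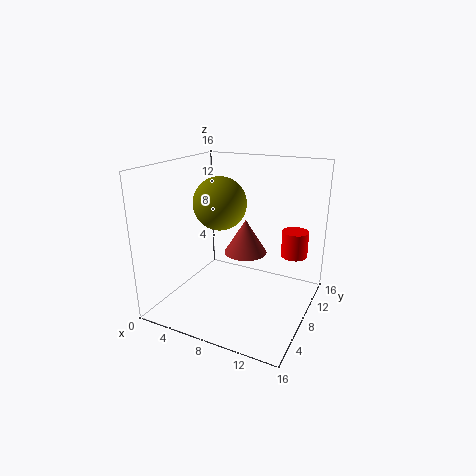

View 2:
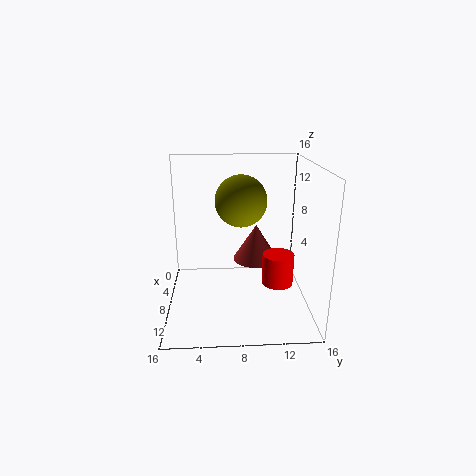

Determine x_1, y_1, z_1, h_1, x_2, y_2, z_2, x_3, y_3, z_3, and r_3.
x_1 = 13.5; y_1 = 11.5; z_1 = 5.5; h_1 = 3; x_2 = 5.5; y_2 = 8.5; z_2 = 11.5; x_3 = 8; y_3 = 10; z_3 = 5.5; r_3 = 2.5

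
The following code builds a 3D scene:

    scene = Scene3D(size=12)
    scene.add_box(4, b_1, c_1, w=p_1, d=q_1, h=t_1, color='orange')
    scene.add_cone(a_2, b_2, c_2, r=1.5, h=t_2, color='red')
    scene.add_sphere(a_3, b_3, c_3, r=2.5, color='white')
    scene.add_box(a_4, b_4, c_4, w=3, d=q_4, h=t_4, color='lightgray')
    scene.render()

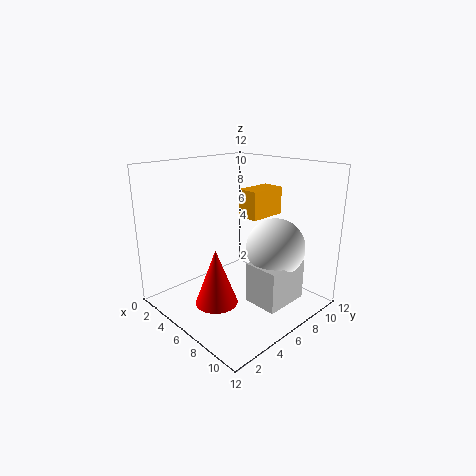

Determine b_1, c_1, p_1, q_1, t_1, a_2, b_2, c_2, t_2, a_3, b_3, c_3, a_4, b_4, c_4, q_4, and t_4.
b_1 = 8; c_1 = 7; p_1 = 2; q_1 = 3.5; t_1 = 2.5; a_2 = 8.5; b_2 = 1.5; c_2 = 3; t_2 = 4; a_3 = 8; b_3 = 8.5; c_3 = 5; a_4 = 7; b_4 = 6; c_4 = 0.5; q_4 = 4; t_4 = 3.5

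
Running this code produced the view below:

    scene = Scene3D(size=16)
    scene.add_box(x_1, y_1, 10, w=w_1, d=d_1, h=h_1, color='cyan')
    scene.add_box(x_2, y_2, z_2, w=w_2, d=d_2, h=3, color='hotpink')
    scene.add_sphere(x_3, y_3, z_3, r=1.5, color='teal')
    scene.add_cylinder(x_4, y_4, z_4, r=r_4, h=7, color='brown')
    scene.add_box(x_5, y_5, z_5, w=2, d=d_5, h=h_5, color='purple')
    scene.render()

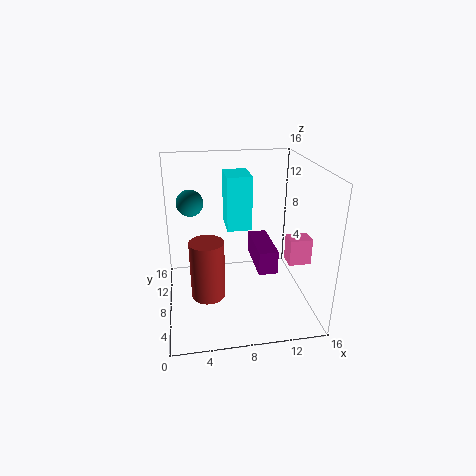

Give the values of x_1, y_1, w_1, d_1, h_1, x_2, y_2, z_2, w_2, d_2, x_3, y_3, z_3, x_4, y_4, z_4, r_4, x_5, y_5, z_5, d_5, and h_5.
x_1 = 6.5; y_1 = 5.5; w_1 = 2.5; d_1 = 3.5; h_1 = 5.5; x_2 = 13.5; y_2 = 6; z_2 = 5; w_2 = 2.5; d_2 = 2; x_3 = 3; y_3 = 10.5; z_3 = 11.5; x_4 = 4.5; y_4 = 8.5; z_4 = 0.5; r_4 = 2; x_5 = 9.5; y_5 = 4; z_5 = 5.5; d_5 = 5.5; h_5 = 2.5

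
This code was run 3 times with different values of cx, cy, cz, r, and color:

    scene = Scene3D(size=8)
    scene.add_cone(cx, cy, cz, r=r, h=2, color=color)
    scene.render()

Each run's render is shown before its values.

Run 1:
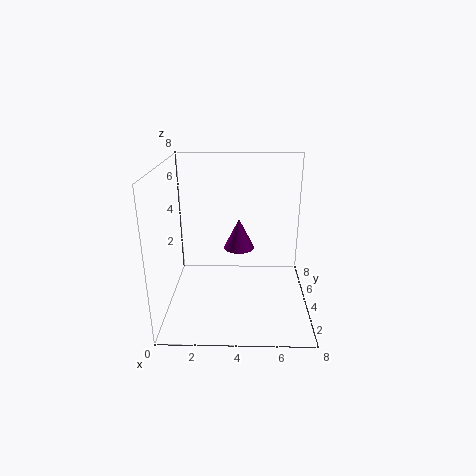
cx = 4
cy = 7
cz = 2
r = 1
color = 'purple'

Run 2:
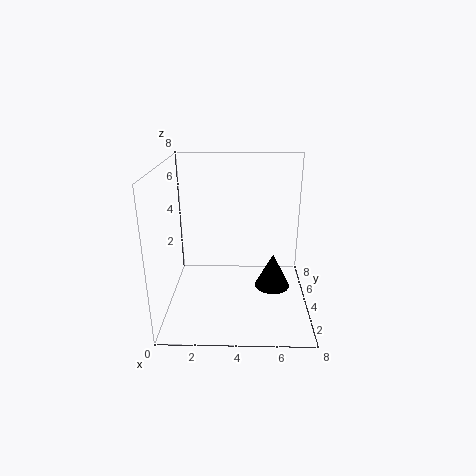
cx = 6
cy = 4
cz = 1
r = 1
color = 'black'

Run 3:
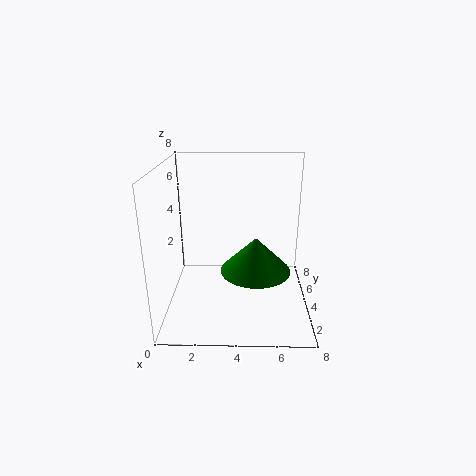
cx = 5
cy = 4
cz = 2
r = 2
color = 'green'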